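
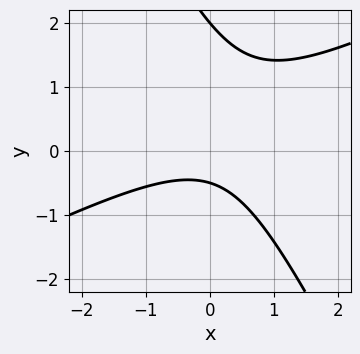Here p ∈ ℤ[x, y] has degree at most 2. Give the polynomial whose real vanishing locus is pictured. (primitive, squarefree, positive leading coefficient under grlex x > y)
2*x^2 - 3*x*y - 2*y^2 + 3*y + 2

(a) deg p = 2.
(b) From the visible intercepts: no x-intercept at any integer in the box; it crosses the y-axis at the gridline y = 2.
(c) These observations pin down the coefficients.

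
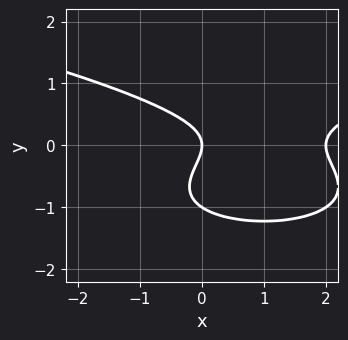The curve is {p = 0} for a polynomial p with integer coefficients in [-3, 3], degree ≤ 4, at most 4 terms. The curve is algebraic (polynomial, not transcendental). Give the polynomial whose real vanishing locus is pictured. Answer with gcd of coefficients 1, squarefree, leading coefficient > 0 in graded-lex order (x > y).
3*y^3 - x^2 + 3*y^2 + 2*x

First, degree: the shape is more complex than any degree-2 curve, so deg p = 3.
Then, checking where it meets the axes: the x-axis gridline crossings are at x ∈ {0, 2}; the y-axis gridline crossings are at y ∈ {-1, 0}.
Finally, together with the visible shape, these determine p as stated.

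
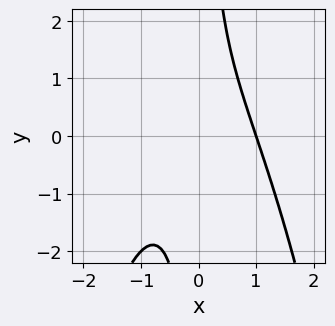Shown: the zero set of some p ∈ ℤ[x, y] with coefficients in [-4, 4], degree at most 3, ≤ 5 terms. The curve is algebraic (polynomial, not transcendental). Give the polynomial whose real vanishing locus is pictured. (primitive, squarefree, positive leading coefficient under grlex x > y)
The degree is 3 — a generic line meets the curve in up to 3 points.
From the visible intercepts: it crosses the x-axis at the gridline x = 1; the curve avoids every integer y-axis point in the box.
These observations pin down the coefficients.

x^3 + x*y - 1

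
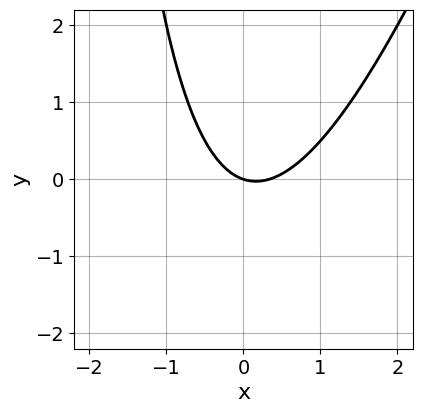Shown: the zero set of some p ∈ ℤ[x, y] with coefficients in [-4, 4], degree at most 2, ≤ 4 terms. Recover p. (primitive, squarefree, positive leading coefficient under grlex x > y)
3*x^2 - x*y - x - 3*y

(a) Degree: no degree-1 curve has this shape, so deg p = 2.
(b) Reading off the gridlines: it crosses the x-axis at the gridline x = 0; one y-axis crossing is at y = 0.
(c) The integer polynomial consistent with all of this is the stated p.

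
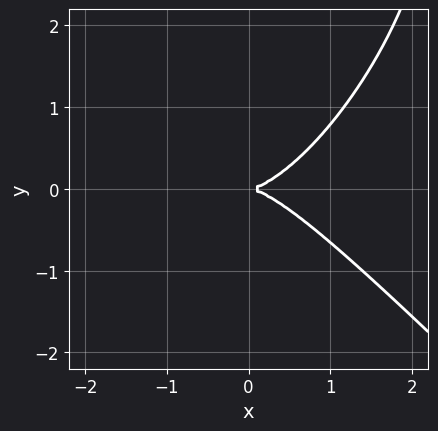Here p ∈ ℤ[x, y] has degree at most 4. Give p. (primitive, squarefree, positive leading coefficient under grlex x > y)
2*x^3 - x*y^2 + y^3 - 3*y^2

(a) Degree: a generic line meets the curve in up to 3 points, so deg p = 3.
(b) Checking where it meets the axes: one x-axis crossing is at x = 0; it meets the y-axis at y = 0 (among the integer gridlines).
(c) Assembling these constraints gives the stated polynomial.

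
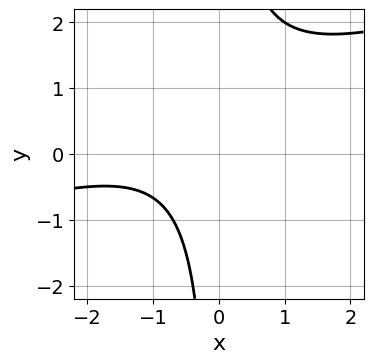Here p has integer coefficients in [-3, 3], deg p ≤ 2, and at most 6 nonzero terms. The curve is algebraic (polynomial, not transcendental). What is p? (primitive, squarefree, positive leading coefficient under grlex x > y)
deg p = 2. A generic line meets the curve in up to 2 points.
Against the integer gridlines: the curve avoids every integer x-axis point in the box; no y-intercept at any integer in the box.
Assembling these constraints gives the stated polynomial.

x^2 - 3*x*y + 2*x + 3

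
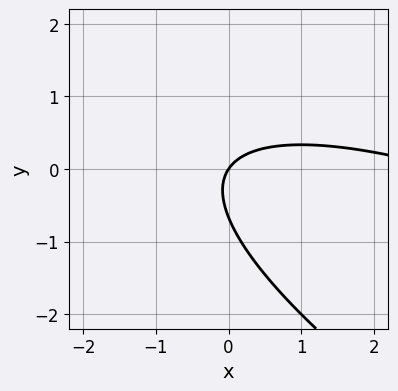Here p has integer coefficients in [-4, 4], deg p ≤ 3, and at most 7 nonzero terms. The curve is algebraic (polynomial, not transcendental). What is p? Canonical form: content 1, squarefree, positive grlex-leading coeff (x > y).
1. The degree is 2 — no degree-1 curve has this shape.
2. Observable constraints: one y-axis crossing is at y = 0; it meets the x-axis at x = 0 (among the integer gridlines).
3. Together with the visible shape, these determine p as stated.

x^2 + 3*x*y + 3*y^2 - 3*x + 2*y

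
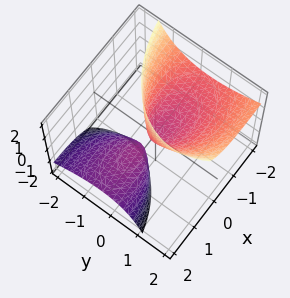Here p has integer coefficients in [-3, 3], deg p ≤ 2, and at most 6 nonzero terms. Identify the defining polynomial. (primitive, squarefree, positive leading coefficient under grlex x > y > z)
I count 2 distinct pieces. Treating them together as one polynomial.
Degree: a generic line meets the surface in up to 2 points, so deg p = 2.
From the axis intercepts and sections: it crosses the z-axis at the gridline z = 0; one y-axis crossing is at y = 0.
The integer polynomial consistent with all of this is the stated p.

x^2 + 3*x*z + 2*y^2 - 2*y*z - z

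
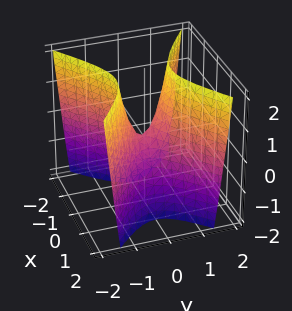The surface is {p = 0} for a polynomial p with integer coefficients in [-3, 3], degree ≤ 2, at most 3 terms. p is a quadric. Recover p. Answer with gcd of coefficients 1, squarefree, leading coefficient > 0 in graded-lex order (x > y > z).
2*x^2 - 3*y^2 + z

Degree: a saddle surface; a quadric, so deg p = 2.
Symmetries: mirror symmetry x ↦ −x ⇒ only even powers of x; mirror symmetry y ↦ −y ⇒ only even powers of y.
Checking where it meets the axes: it crosses the z-axis at the gridline z = 0; it crosses the y-axis at the gridline y = 0.
Assembling these constraints gives the stated polynomial.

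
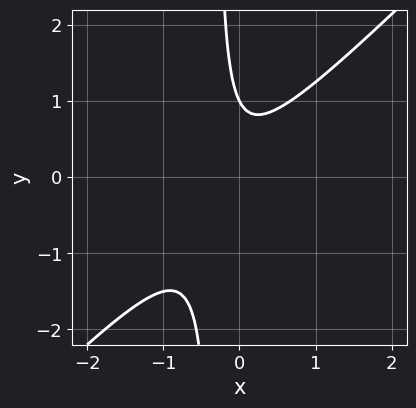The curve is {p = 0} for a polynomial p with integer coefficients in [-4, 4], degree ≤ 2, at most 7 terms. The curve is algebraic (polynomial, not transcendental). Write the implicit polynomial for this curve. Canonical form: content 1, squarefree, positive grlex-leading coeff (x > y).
3*x^2 - 3*x*y + x - y + 1

1. The degree is 2 — a generic line meets the curve in up to 2 points.
2. Observable constraints: no x-intercept at any integer in the box; it crosses the y-axis at the gridline y = 1.
3. Assembling these constraints gives the stated polynomial.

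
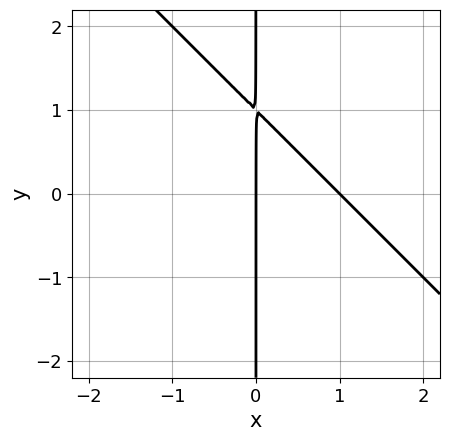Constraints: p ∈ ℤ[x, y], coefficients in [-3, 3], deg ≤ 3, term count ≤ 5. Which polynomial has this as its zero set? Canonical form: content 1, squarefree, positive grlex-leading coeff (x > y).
x^2 + x*y - x

(a) deg p = 2.
(b) From the axis intercepts and sections: among the integer gridlines, it crosses the x-axis at x ∈ {0, 1}; the visible y-axis segment lies entirely on the curve.
(c) The integer polynomial consistent with all of this is the stated p.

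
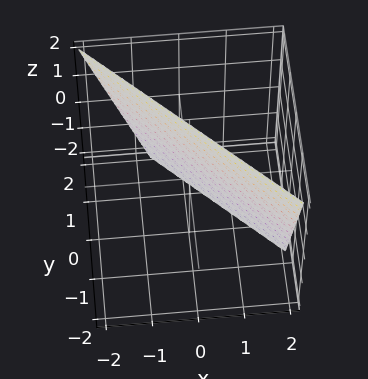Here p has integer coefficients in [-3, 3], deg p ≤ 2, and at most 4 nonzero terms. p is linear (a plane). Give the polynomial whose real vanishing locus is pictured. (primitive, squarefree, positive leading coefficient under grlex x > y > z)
First, deg p = 1. Every cross-section is a straight line — this is a plane.
Then, checking where it meets the axes: it crosses the z-axis at the gridline z = 2.
Finally, together with the visible shape, these determine p as stated.

3*x + 3*y + z - 2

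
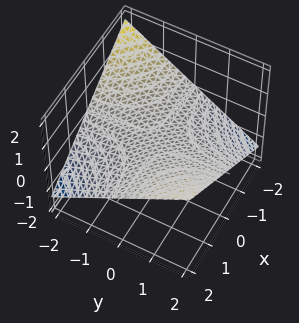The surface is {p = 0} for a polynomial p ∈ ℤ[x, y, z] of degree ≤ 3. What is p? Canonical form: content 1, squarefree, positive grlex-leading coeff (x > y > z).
x*y - 3*z

The degree is 2 — a hyperbolic paraboloid; a quadric.
Observable constraints: it meets the z-axis at z = 0 (among the integer gridlines); every point of the y-axis in the box is on the surface; every point of the x-axis in the box is on the surface.
These observations pin down the coefficients.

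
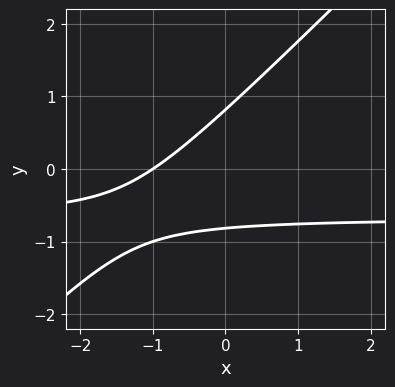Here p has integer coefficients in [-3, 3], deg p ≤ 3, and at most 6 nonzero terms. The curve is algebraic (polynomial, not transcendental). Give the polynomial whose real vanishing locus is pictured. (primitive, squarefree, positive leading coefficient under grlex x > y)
3*x*y - 3*y^2 + 2*x + 2

deg p = 2.
Checking where it meets the axes: it crosses the x-axis at the gridline x = -1.
Matching integer coefficients to the picture gives p.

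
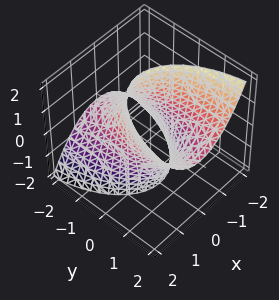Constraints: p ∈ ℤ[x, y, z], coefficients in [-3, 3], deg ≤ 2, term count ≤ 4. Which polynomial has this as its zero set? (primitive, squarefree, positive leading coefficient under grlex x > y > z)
1. The degree is 2 — a generic line meets the surface in up to 2 points.
2. Against the integer gridlines: among the integer gridlines, it crosses the x-axis at x ∈ {-1, 1}; it misses every integer gridline on the z-axis.
3. The integer polynomial consistent with all of this is the stated p.

3*x^2 + y^2 - 3*y*z - 3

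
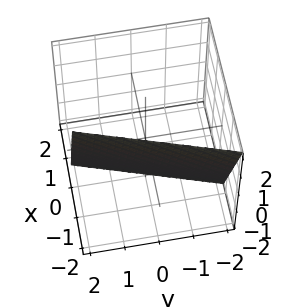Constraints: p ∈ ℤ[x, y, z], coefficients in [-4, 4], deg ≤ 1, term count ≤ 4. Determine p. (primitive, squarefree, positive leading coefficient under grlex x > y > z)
3*x - y + z + 2

(a) The degree is 1 — every cross-section is a straight line — this is a plane.
(b) Observable constraints: one y-axis crossing is at y = 2; it crosses the z-axis at the gridline z = -2.
(c) Putting this together gives p.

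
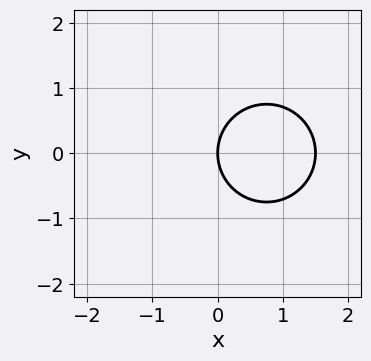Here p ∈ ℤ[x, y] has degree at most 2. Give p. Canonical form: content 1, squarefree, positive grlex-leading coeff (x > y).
First, degree: the shape is more complex than any degree-1 curve, so deg p = 2.
Then, symmetries: it's symmetric under y → −y, forcing even powers of y.
Next, from the visible intercepts: it meets the y-axis at y = 0 (among the integer gridlines); it meets the x-axis at x = 0 (among the integer gridlines).
Finally, together with the visible shape, these determine p as stated.

2*x^2 + 2*y^2 - 3*x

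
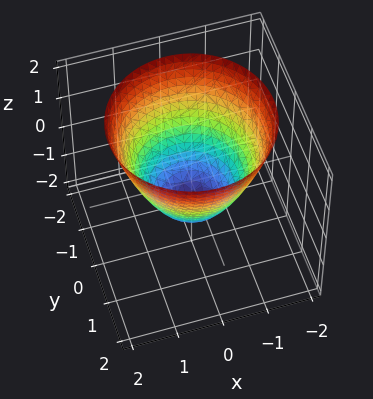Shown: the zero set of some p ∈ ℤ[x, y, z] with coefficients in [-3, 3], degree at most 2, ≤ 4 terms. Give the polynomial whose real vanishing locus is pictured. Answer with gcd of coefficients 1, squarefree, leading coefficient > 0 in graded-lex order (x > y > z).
x^2 + y^2 - z - 1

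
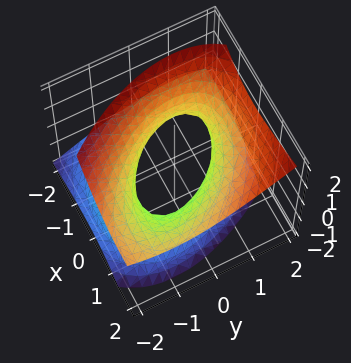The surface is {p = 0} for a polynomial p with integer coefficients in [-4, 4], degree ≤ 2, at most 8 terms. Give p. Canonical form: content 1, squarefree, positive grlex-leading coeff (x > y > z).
First, deg p = 2. The shape is more complex than any degree-1 surface.
Next, from the visible intercepts: among the integer gridlines, it crosses the y-axis at y ∈ {-1, 1}; the surface avoids every integer z-axis point in the box; the x-axis gridline crossings are at x ∈ {-1, 1}.
Finally, together with the visible shape, these determine p as stated.

2*x^2 + 2*x*y - 3*x*z + 2*y^2 - 3*z^2 - 2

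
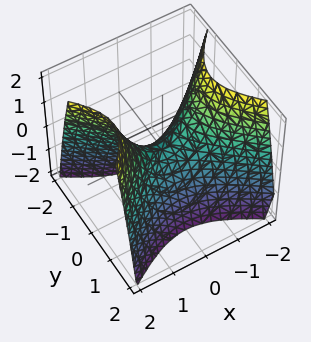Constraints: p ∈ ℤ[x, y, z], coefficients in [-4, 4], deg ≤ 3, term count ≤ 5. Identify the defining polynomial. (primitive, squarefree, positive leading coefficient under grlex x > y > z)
2*x^2 - 3*y^2 - 2*z

First, deg p = 2. A saddle surface; a quadric.
Next, symmetries: it's symmetric under x → −x, forcing even powers of x; mirror symmetry y ↦ −y ⇒ only even powers of y.
Then, from the visible intercepts: it meets the y-axis at y = 0 (among the integer gridlines); it meets the x-axis at x = 0 (among the integer gridlines); one z-axis crossing is at z = 0.
Finally, assembling these constraints gives the stated polynomial.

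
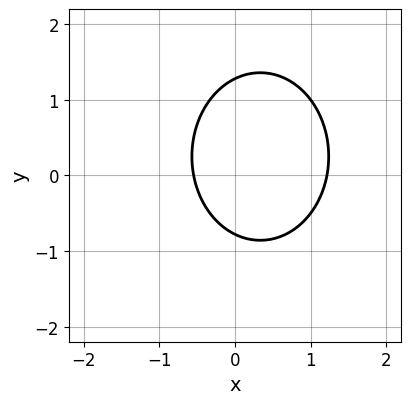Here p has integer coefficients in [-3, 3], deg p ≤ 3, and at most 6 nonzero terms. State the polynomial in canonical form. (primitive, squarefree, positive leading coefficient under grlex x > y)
3*x^2 + 2*y^2 - 2*x - y - 2

1. deg p = 2.
2. Matching integer coefficients to the picture gives p.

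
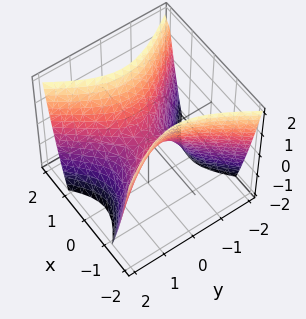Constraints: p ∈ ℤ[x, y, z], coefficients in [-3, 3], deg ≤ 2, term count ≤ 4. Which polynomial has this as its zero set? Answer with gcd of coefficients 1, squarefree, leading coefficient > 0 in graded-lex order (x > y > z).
The degree is 2 — a saddle surface; a quadric.
Symmetries: mirror symmetry x ↦ −x ⇒ only even powers of x; it's symmetric under y → −y, forcing even powers of y.
From the visible intercepts: one x-axis crossing is at x = 0; it meets the y-axis at y = 0 (among the integer gridlines); it crosses the z-axis at the gridline z = 0.
Matching integer coefficients to the picture gives p.

3*x^2 - 2*y^2 - 2*z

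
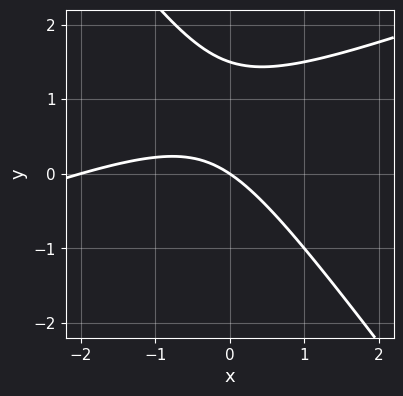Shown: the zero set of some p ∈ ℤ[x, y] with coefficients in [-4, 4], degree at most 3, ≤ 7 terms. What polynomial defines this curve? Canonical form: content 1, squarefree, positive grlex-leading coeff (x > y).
First, the degree is 2 — the shape is more complex than any degree-1 curve.
Next, checking where it meets the axes: one y-axis crossing is at y = 0; the x-axis gridline crossings are at x ∈ {-2, 0}.
Finally, solving for integer coefficients yields p as stated.

x^2 - 2*x*y - 2*y^2 + 2*x + 3*y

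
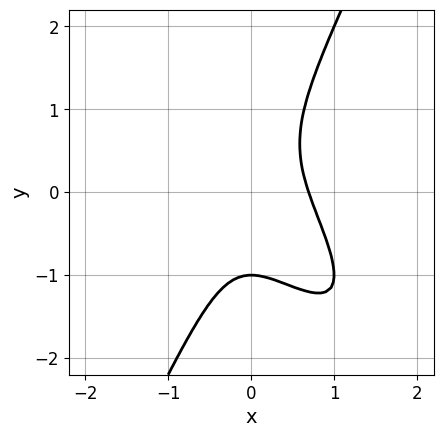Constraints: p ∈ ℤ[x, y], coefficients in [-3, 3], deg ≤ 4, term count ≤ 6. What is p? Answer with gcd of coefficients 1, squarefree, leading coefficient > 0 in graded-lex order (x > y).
3*x^3 + 3*x^2*y - y^3 - 1

(a) deg p = 3. The shape is more complex than any degree-2 curve.
(b) Observable constraints: one y-axis crossing is at y = -1.
(c) These observations pin down the coefficients.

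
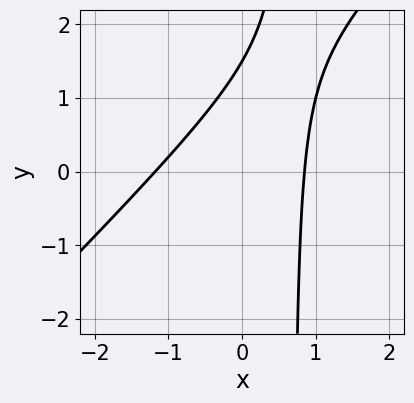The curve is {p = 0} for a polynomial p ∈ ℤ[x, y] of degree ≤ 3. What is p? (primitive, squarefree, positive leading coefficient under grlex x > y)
3*x^2 - 3*x*y + x + 2*y - 3

(a) Degree: a generic line meets the curve in up to 2 points, so deg p = 2.
(b) Solving for integer coefficients yields p as stated.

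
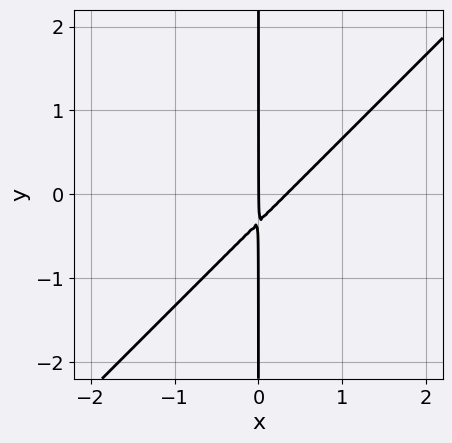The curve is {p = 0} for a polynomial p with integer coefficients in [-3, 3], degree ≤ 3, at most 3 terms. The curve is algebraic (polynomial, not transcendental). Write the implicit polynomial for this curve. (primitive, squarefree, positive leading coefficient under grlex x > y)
3*x^2 - 3*x*y - x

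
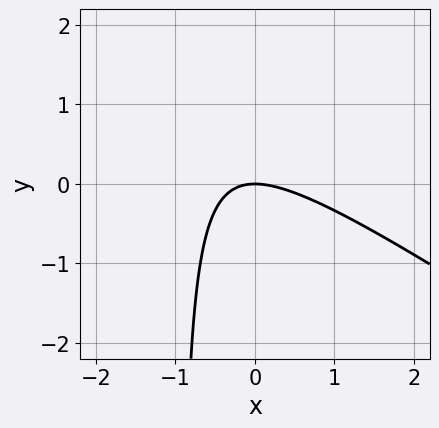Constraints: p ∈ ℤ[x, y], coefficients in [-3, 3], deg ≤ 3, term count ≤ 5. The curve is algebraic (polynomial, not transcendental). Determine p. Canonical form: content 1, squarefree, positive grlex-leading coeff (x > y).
1. The degree is 2 — the shape is more complex than any degree-1 curve.
2. From the visible intercepts: it crosses the y-axis at the gridline y = 0; one x-axis crossing is at x = 0.
3. Solving for integer coefficients yields p as stated.

2*x^2 + 3*x*y + 3*y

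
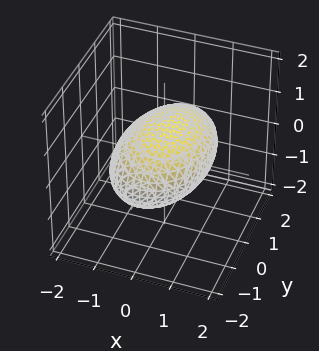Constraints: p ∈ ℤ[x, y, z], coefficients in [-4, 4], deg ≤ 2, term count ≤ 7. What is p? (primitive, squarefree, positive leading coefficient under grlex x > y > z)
deg p = 2. No degree-1 surface has this shape.
From the axis intercepts and sections: among the integer gridlines, it crosses the z-axis at z ∈ {-1, 1}.
Matching integer coefficients to the picture gives p.

2*x^2 - x*z + y^2 + 3*z^2 - 3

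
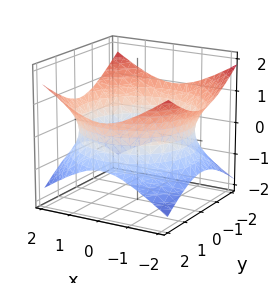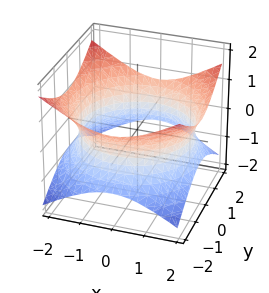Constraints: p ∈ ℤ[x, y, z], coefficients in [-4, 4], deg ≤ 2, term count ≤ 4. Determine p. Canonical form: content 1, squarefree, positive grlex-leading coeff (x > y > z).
x^2 + y^2 - 2*z^2 - 3

The degree is 2 — an hourglass — one-sheet hyperboloid; a quadric.
By symmetry, the z-axis is an axis of rotation, so x and y enter only as x² + y²; the z ↦ −z reflection is a symmetry, so z appears only in even powers.
Observable constraints: a circular section at z = 0 has radius between 1 and 2; the surface avoids every integer z-axis point in the box.
These observations pin down the coefficients.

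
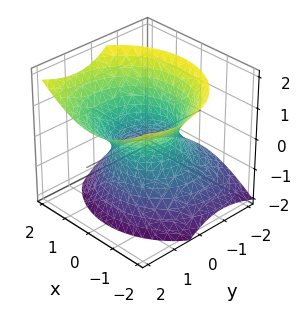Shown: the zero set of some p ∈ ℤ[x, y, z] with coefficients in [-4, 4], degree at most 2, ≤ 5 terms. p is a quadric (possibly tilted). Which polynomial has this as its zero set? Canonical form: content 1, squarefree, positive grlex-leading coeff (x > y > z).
1. Degree: a generic line meets the surface in up to 2 points, so deg p = 2.
2. Observable constraints: among the integer gridlines, it crosses the x-axis at x ∈ {-1, 1}; no z-intercept at any integer in the box; the y-axis gridline crossings are at y ∈ {-1, 1}.
3. Assembling these constraints gives the stated polynomial.

x^2 + y^2 - y*z - z^2 - 1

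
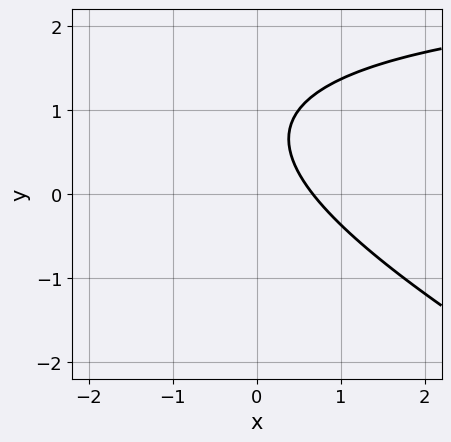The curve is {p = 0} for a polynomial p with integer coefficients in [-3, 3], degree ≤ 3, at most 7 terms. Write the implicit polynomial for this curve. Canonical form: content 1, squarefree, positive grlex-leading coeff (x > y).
x*y + 2*y^2 - 3*x - 3*y + 2

First, deg p = 2. No degree-1 curve has this shape.
Then, against the integer gridlines: no y-intercept at any integer in the box.
Finally, assembling these constraints gives the stated polynomial.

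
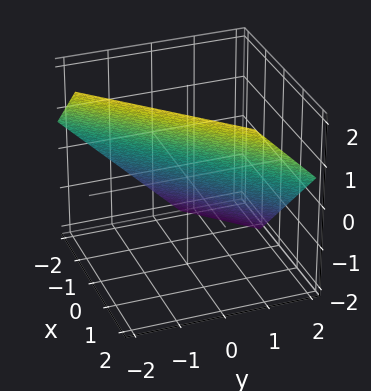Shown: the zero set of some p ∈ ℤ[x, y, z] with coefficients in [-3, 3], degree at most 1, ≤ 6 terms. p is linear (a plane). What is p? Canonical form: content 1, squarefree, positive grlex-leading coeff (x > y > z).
3*x - 3*y - 3*z + 2

1. Degree: every cross-section is a straight line — this is a plane, so deg p = 1.
2. Matching integer coefficients to the picture gives p.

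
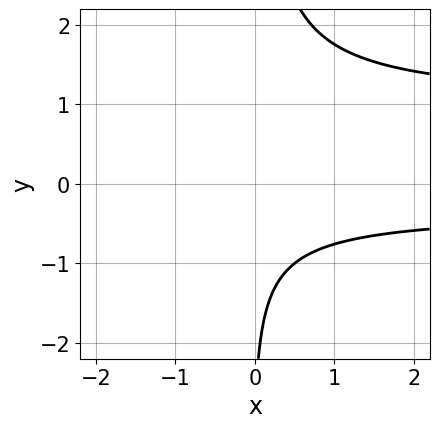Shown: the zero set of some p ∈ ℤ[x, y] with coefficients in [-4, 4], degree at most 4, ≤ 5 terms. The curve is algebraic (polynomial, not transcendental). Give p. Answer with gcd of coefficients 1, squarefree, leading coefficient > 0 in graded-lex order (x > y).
3*x*y^2 - 2*x*y - x - y - 3

(a) The degree is 3 — a generic line meets the curve in up to 3 points.
(b) From the visible intercepts: it misses every integer gridline on the y-axis; it misses every integer gridline on the x-axis.
(c) These observations pin down the coefficients.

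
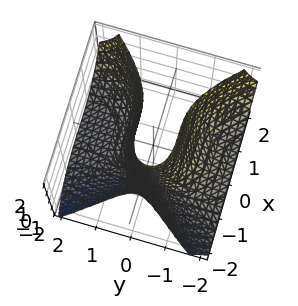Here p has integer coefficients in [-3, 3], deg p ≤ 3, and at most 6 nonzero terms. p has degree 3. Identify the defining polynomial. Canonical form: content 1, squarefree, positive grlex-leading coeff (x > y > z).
2*x^3 - 3*y^2*z - y^2 - 2*y + 2

First, deg p = 3.
Next, from the axis intercepts and sections: it misses every integer gridline on the z-axis; it meets the x-axis at x = -1 (among the integer gridlines).
Finally, these observations pin down the coefficients.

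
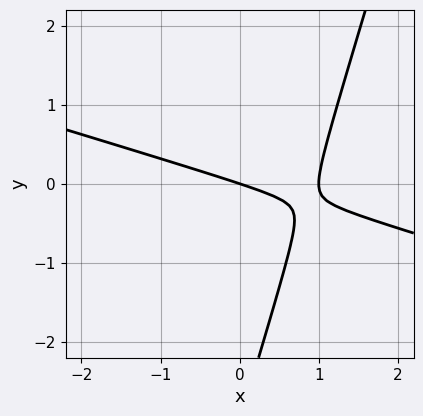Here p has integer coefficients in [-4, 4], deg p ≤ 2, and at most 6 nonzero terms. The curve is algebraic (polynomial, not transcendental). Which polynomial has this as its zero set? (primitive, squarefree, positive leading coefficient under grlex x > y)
x^2 + 3*x*y - y^2 - x - 3*y

First, the degree is 2 — a generic line meets the curve in up to 2 points.
Next, from the axis intercepts and sections: it meets the y-axis at y = 0 (among the integer gridlines); the x-axis gridline crossings are at x ∈ {0, 1}.
Finally, solving for integer coefficients yields p as stated.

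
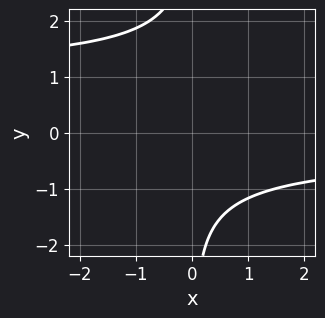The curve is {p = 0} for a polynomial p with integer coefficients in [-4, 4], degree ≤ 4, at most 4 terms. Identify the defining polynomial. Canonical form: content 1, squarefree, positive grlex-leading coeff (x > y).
x*y^3 - x*y^2 + 3

First, degree: a generic line meets the curve in up to 4 points, so deg p = 4.
Then, from the visible intercepts: it misses every integer gridline on the x-axis; no y-intercept at any integer in the box.
Finally, the integer polynomial consistent with all of this is the stated p.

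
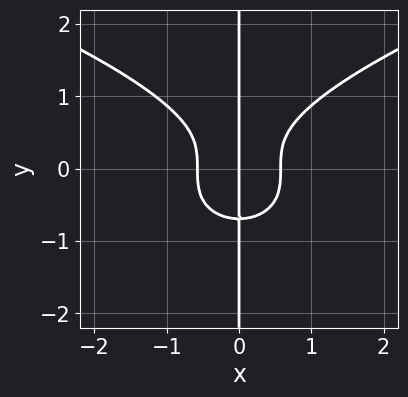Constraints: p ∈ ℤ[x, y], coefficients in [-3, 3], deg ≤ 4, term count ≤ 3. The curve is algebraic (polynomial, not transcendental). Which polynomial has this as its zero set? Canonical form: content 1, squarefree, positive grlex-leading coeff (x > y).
(a) deg p = 4. A generic line meets the curve in up to 4 points.
(b) Observable constraints: it crosses the x-axis at the gridline x = 0; every point of the y-axis in the box is on the curve.
(c) Together with the visible shape, these determine p as stated.

3*x*y^3 - 3*x^3 + x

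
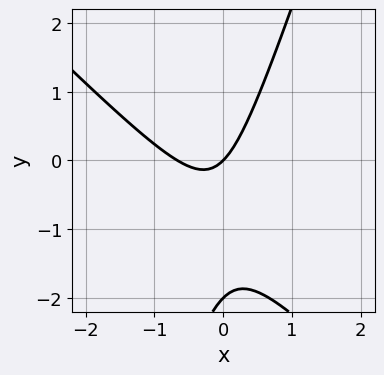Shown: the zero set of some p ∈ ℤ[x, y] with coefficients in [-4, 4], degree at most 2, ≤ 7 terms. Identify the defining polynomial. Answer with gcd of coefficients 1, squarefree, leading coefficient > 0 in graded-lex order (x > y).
First, degree: the shape is more complex than any degree-1 curve, so deg p = 2.
Then, from the axis intercepts and sections: the y-axis gridline crossings are at y ∈ {-2, 0}; it meets the x-axis at x = 0 (among the integer gridlines).
Finally, these observations pin down the coefficients.

3*x^2 + 2*x*y - y^2 + 2*x - 2*y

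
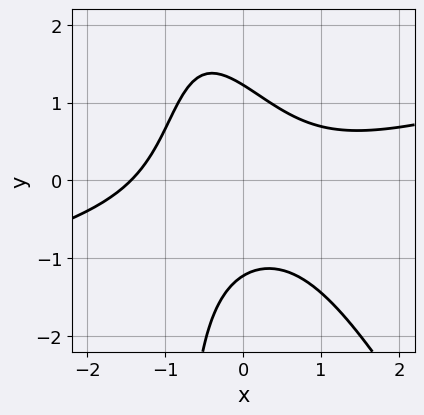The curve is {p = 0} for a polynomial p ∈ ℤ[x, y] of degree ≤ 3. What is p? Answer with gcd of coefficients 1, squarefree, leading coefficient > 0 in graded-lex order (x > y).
x^3 - 3*x^2*y - 2*x*y^2 - 2*y^2 + 3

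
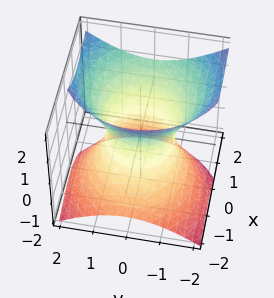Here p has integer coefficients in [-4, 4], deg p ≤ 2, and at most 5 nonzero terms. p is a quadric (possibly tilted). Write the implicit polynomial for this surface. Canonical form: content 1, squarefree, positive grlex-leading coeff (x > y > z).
x^2 - x*z + y^2 - z^2 - 1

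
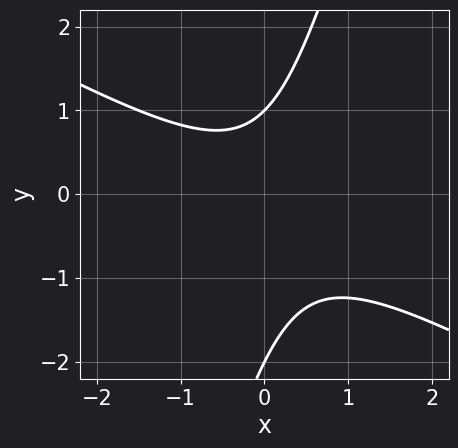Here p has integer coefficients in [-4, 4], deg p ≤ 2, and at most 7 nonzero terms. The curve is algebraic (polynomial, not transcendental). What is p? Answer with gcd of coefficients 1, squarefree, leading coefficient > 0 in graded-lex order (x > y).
2*x^2 + 3*x*y - y^2 - y + 2

1. Degree: no degree-1 curve has this shape, so deg p = 2.
2. From the visible intercepts: the y-axis gridline crossings are at y ∈ {-2, 1}; no x-intercept at any integer in the box.
3. Putting this together gives p.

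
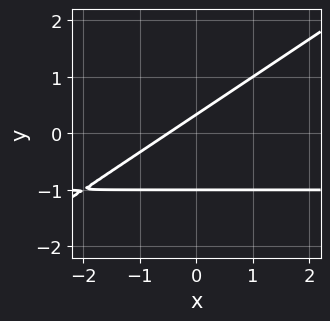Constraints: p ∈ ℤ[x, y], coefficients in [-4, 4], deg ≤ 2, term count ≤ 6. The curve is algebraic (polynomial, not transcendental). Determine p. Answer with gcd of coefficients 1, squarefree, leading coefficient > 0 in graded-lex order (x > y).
(a) The degree is 2 — a generic line meets the curve in up to 2 points.
(b) From the visible intercepts: it crosses the y-axis at the gridline y = -1.
(c) The integer polynomial consistent with all of this is the stated p.

2*x*y - 3*y^2 + 2*x - 2*y + 1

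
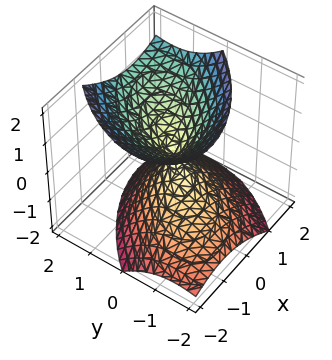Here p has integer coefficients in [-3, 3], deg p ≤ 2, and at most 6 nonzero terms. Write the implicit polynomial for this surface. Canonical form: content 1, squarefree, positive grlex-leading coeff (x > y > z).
First, deg p = 2. No degree-1 surface has this shape.
Next, from the axis intercepts and sections: it crosses the z-axis at the gridline z = 0; one y-axis crossing is at y = 0; it crosses the x-axis at the gridline x = 0.
Finally, putting this together gives p.

3*x^2 - 3*x*y + 3*y^2 - 2*y*z - 3*z^2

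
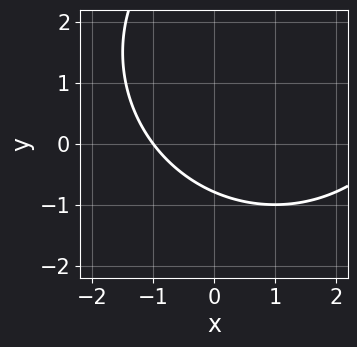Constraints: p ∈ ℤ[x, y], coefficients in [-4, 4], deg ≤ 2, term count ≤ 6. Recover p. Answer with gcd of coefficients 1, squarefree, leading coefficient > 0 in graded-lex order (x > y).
First, degree: no degree-1 curve has this shape, so deg p = 2.
Then, from the axis intercepts and sections: it crosses the x-axis at the gridline x = -1.
Finally, assembling these constraints gives the stated polynomial.

x^2 + y^2 - 2*x - 3*y - 3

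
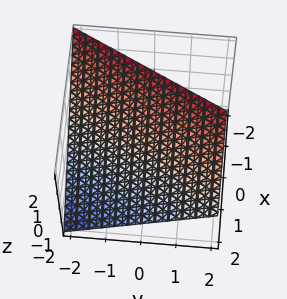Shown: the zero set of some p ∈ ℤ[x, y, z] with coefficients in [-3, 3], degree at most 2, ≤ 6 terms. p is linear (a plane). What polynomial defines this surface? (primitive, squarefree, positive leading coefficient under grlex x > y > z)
The degree is 1 — the surface is flat (a plane).
From the visible intercepts: it meets the y-axis at y = -2 (among the integer gridlines); it crosses the x-axis at the gridline x = 1; it crosses the z-axis at the gridline z = 1.
Putting this together gives p.

2*x - y + 2*z - 2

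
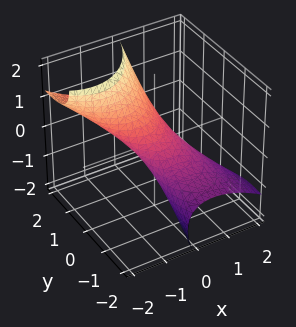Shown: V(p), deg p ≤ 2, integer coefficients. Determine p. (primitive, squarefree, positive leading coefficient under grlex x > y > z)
2*x^2 + 3*x*z + y^2 - 3*y*z + 2*z^2 - 1

First, deg p = 2. The shape is more complex than any degree-1 surface.
Then, against the integer gridlines: the y-axis gridline crossings are at y ∈ {-1, 1}.
Finally, these observations pin down the coefficients.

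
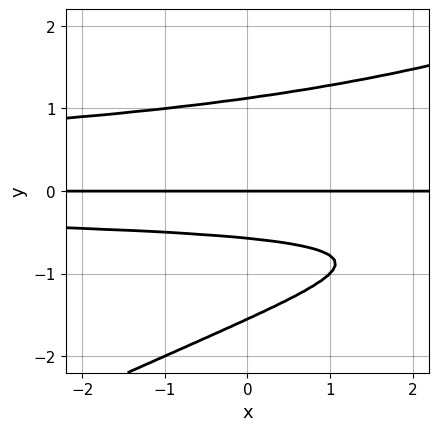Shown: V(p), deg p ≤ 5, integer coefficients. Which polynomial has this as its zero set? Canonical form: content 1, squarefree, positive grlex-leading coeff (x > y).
First, the degree is 4 — no degree-3 curve has this shape.
Then, from the visible intercepts: the visible x-axis segment lies entirely on the curve; it crosses the y-axis at the gridline y = 0.
Finally, fitting integer coefficients to these (and the overall shape) gives p.

x*y^3 - 2*y^4 - 2*y^3 + 3*y^2 + 2*y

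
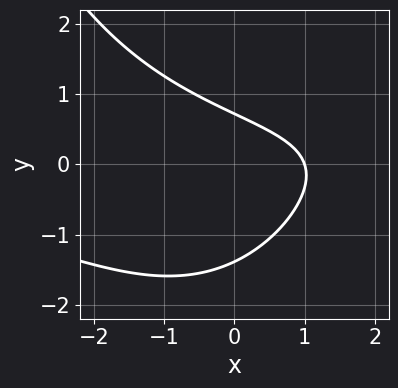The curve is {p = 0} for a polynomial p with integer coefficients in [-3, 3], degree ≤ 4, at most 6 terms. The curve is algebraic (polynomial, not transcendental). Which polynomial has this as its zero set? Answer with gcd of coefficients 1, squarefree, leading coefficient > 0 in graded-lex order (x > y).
x^2*y - 3*y^2 - 3*x - 2*y + 3

deg p = 3.
Observable constraints: it crosses the x-axis at the gridline x = 1.
Fitting integer coefficients to these (and the overall shape) gives p.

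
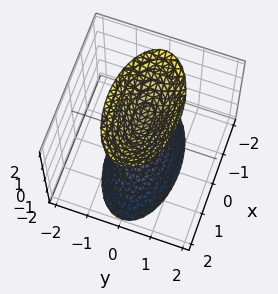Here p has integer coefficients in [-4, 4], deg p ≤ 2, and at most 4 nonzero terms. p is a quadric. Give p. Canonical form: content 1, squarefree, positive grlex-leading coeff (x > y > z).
1. I count 2 distinct pieces.
2. The degree is 2 — two sheets facing apart; a quadric.
3. Symmetries: the y ↦ −y reflection is a symmetry, so y appears only in even powers; it's symmetric under x → −x, forcing even powers of x; the z ↦ −z reflection is a symmetry, so z appears only in even powers.
4. From the visible intercepts: the z-axis gridline crossings are at z ∈ {-1, 1}; it misses every integer gridline on the y-axis; it misses every integer gridline on the x-axis.
5. Assembling these constraints gives the stated polynomial.

x^2 + 3*y^2 - z^2 + 1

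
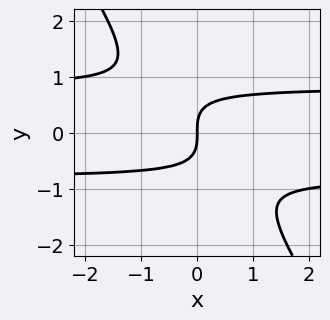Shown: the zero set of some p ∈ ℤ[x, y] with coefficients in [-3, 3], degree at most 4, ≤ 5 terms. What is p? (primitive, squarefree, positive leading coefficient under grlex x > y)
3*x*y^2 + 2*y^3 - 2*x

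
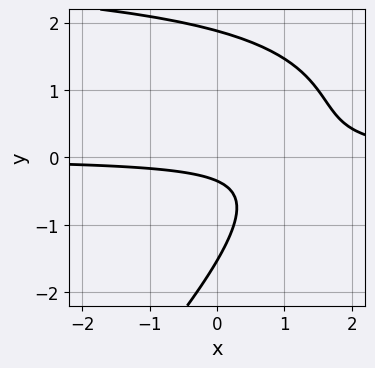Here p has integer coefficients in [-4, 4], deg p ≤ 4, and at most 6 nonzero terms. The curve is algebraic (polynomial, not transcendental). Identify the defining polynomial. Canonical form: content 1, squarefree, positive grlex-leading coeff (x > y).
The degree is 3 — a generic line meets the curve in up to 3 points.
Reading off the gridlines: no x-intercept at any integer in the box.
Fitting integer coefficients to these (and the overall shape) gives p.

x*y^2 - y^3 - 3*x*y + 3*y + 1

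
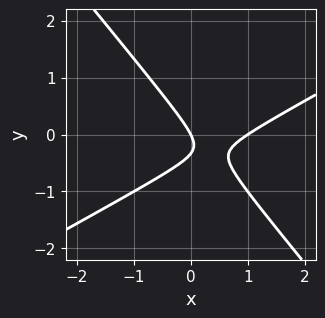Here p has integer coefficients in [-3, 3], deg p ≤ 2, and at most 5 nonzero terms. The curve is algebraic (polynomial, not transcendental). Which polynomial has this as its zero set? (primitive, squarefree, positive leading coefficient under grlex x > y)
deg p = 2. A generic line meets the curve in up to 2 points.
Checking where it meets the axes: among the integer gridlines, it crosses the x-axis at x ∈ {0, 1}; it meets the y-axis at y = 0 (among the integer gridlines).
Matching integer coefficients to the picture gives p.

2*x^2 - 2*x*y - 3*y^2 - 2*x - y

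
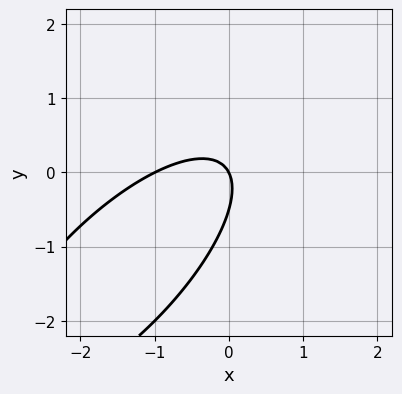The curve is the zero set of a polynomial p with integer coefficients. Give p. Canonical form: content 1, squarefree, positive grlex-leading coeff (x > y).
(a) The degree is 2 — a generic line meets the curve in up to 2 points.
(b) Reading off the gridlines: one y-axis crossing is at y = 0; the x-axis gridline crossings are at x ∈ {-1, 0}.
(c) Solving for integer coefficients yields p as stated.

2*x^2 - 3*x*y + 2*y^2 + 2*x + y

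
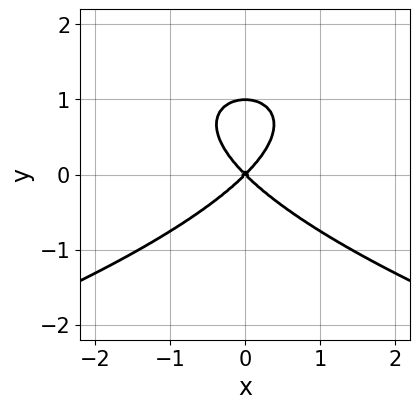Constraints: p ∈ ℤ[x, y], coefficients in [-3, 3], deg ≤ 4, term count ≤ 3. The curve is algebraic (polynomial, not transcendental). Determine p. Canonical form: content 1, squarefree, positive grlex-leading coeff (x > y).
(a) Degree: no degree-2 curve has this shape, so deg p = 3.
(b) Symmetries: mirror symmetry x ↦ −x ⇒ only even powers of x.
(c) From the axis intercepts and sections: it crosses the x-axis at the gridline x = 0; among the integer gridlines, it crosses the y-axis at y ∈ {0, 1}.
(d) Assembling these constraints gives the stated polynomial.

y^3 + x^2 - y^2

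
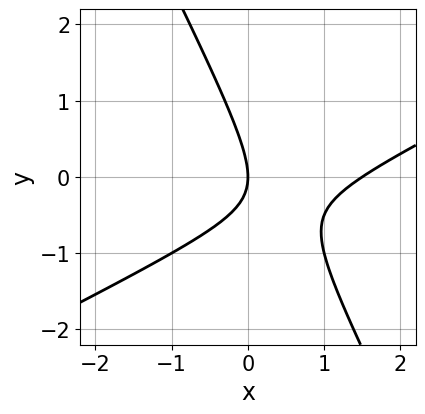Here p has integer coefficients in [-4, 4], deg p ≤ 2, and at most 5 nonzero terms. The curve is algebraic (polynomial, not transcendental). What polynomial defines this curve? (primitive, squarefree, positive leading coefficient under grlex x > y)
2*x^2 - 3*x*y - 2*y^2 - 3*x

1. The degree is 2 — no degree-1 curve has this shape.
2. From the visible intercepts: it crosses the y-axis at the gridline y = 0; it meets the x-axis at x = 0 (among the integer gridlines).
3. Matching integer coefficients to the picture gives p.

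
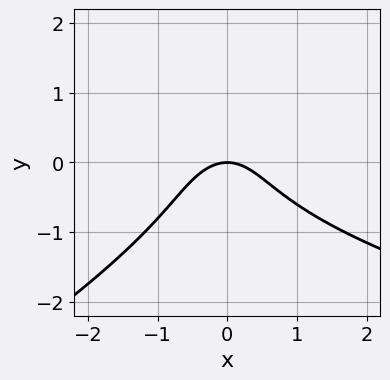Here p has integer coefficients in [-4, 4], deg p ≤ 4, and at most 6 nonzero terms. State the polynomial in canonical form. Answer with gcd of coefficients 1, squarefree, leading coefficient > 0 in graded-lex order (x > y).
x*y^2 - 2*y^3 - 2*x^2 - 2*y

(a) The degree is 3 — a generic line meets the curve in up to 3 points.
(b) Reading off the gridlines: it meets the x-axis at x = 0 (among the integer gridlines); it crosses the y-axis at the gridline y = 0.
(c) Putting this together gives p.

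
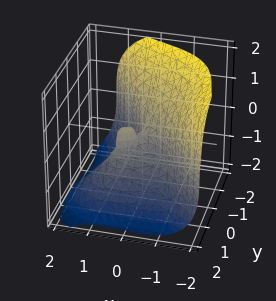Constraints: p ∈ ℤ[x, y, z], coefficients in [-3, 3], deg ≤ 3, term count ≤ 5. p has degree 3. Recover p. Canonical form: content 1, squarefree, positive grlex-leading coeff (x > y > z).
2*x^3 + x*y^2 + 2*y^3 + 2*z^3 - 3*x*y

1. Degree: no degree-2 surface has this shape, so deg p = 3.
2. Against the integer gridlines: one z-axis crossing is at z = 0; it crosses the x-axis at the gridline x = 0.
3. Assembling these constraints gives the stated polynomial.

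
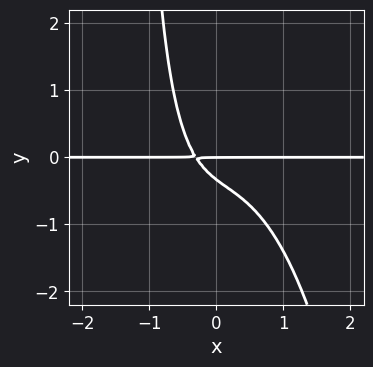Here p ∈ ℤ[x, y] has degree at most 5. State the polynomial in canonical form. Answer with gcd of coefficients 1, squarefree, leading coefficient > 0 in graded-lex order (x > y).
deg p = 4.
From the axis intercepts and sections: every point of the x-axis in the box is on the curve; it crosses the y-axis at the gridline y = 0.
Putting this together gives p.

3*x^3*y + 2*x*y^2 + 3*x*y + 3*y^2 + y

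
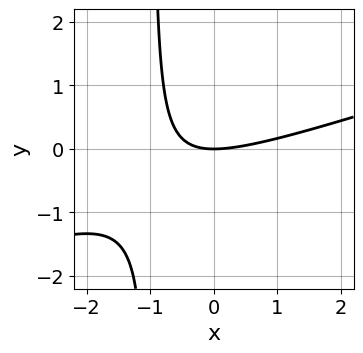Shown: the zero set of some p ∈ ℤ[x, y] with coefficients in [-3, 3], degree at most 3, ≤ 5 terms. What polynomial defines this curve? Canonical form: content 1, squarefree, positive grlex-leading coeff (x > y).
First, the degree is 2 — the shape is more complex than any degree-1 curve.
Then, reading off the gridlines: it meets the x-axis at x = 0 (among the integer gridlines); one y-axis crossing is at y = 0.
Finally, the integer polynomial consistent with all of this is the stated p.

x^2 - 3*x*y - 3*y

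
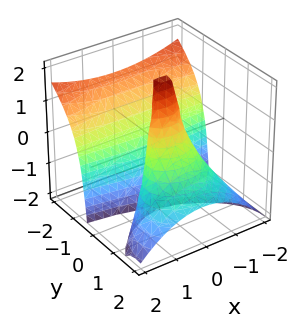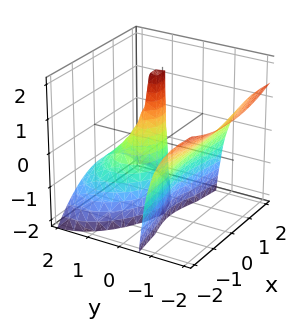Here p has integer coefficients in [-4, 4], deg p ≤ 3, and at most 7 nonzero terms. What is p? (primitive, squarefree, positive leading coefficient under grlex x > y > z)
x^2*y + 2*y^3 + 3*y^2*z + x^2 - 2*y

There are 2 components. Treating them together as one polynomial.
Degree: a generic line meets the surface in up to 3 points, so deg p = 3.
From the axis intercepts and sections: among the integer gridlines, it crosses the y-axis at y ∈ {-1, 0, 1}; every point of the z-axis in the box is on the surface; it crosses the x-axis at the gridline x = 0.
Matching integer coefficients to the picture gives p.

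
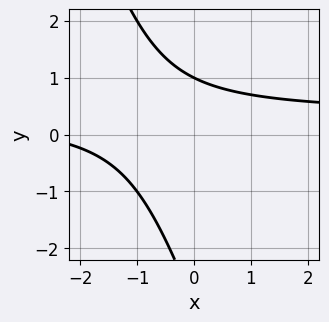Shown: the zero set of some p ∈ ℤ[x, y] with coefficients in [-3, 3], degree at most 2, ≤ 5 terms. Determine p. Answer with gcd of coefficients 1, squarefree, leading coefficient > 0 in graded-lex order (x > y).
3*x*y + y^2 - x + 2*y - 3

First, degree: the shape is more complex than any degree-1 curve, so deg p = 2.
Then, from the axis intercepts and sections: one y-axis crossing is at y = 1; it misses every integer gridline on the x-axis.
Finally, putting this together gives p.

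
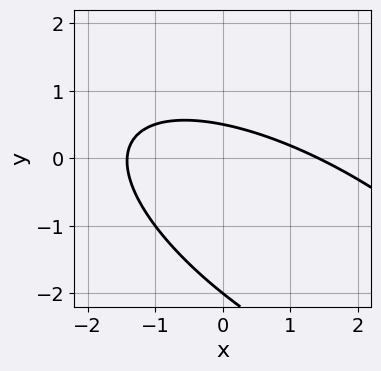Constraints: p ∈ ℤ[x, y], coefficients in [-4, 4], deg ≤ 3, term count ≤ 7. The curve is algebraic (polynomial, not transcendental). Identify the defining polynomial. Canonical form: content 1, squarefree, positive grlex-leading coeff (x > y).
(a) deg p = 2.
(b) Reading off the gridlines: one y-axis crossing is at y = -2.
(c) Fitting integer coefficients to these (and the overall shape) gives p.

x^2 + 2*x*y + 2*y^2 + 3*y - 2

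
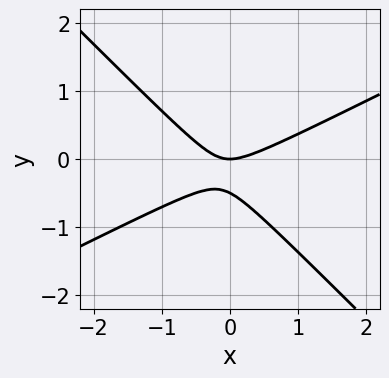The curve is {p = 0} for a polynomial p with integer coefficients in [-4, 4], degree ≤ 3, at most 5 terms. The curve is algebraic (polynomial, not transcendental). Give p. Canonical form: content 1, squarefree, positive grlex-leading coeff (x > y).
x^2 - x*y - 2*y^2 - y

1. Degree: the shape is more complex than any degree-1 curve, so deg p = 2.
2. Checking where it meets the axes: one x-axis crossing is at x = 0; it meets the y-axis at y = 0 (among the integer gridlines).
3. Together with the visible shape, these determine p as stated.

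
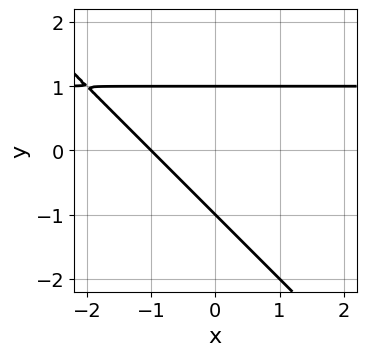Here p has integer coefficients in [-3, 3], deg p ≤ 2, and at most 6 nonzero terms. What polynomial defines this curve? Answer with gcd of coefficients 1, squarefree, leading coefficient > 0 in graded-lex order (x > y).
x*y + y^2 - x - 1

1. deg p = 2. The shape is more complex than any degree-1 curve.
2. Reading off the gridlines: the y-axis gridline crossings are at y ∈ {-1, 1}; it meets the x-axis at x = -1 (among the integer gridlines).
3. Matching integer coefficients to the picture gives p.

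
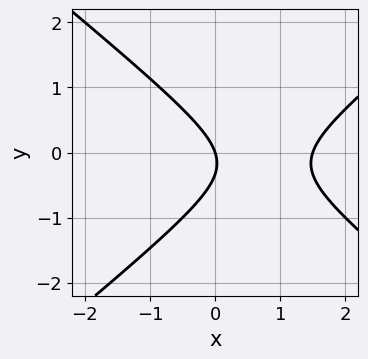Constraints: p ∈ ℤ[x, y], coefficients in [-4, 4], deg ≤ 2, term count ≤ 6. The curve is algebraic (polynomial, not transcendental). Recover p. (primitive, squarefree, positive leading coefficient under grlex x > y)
2*x^2 - 3*y^2 - 3*x - y

1. deg p = 2. No degree-1 curve has this shape.
2. Checking where it meets the axes: it crosses the x-axis at the gridline x = 0; it meets the y-axis at y = 0 (among the integer gridlines).
3. Assembling these constraints gives the stated polynomial.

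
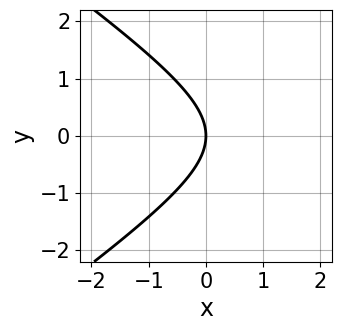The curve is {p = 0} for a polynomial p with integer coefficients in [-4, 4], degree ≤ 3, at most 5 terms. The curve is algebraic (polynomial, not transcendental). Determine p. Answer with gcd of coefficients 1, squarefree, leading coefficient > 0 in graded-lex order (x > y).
First, the degree is 2 — a generic line meets the curve in up to 2 points.
Next, symmetries: it's symmetric under y → −y, forcing even powers of y.
Next, from the visible intercepts: one y-axis crossing is at y = 0; one x-axis crossing is at x = 0.
Finally, fitting integer coefficients to these (and the overall shape) gives p.

x^2 - 2*y^2 - 3*x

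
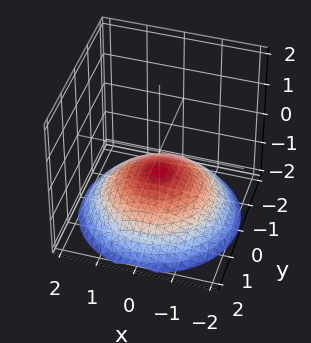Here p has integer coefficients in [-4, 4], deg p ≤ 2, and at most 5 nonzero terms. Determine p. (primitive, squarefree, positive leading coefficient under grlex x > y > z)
(a) Degree: the shape is more complex than any degree-1 surface, so deg p = 2.
(b) Symmetries: rotational symmetry about the z-axis ⇒ p depends on x, y only through x² + y².
(c) From the visible intercepts: the surface avoids every integer y-axis point in the box; it misses every integer gridline on the x-axis; a circular section at z = -1 has radius exactly 1.
(d) Together with the visible shape, these determine p as stated.

x^2 + y^2 + 3*z + 2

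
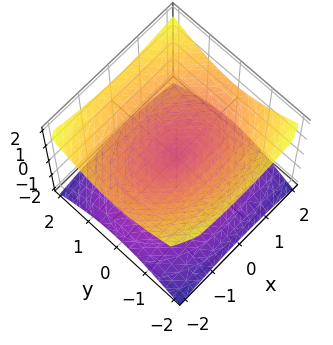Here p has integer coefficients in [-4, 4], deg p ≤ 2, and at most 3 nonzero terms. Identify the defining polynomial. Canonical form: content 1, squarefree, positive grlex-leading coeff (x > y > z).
x^2 + 2*y^2 - 3*z^2

First, the degree is 2 — two nappes meeting at a single point; a quadric.
Then, symmetries: it's symmetric under x → −x, forcing even powers of x; it's symmetric under y → −y, forcing even powers of y; it's symmetric under z → −z, forcing even powers of z.
Then, against the integer gridlines: it meets the x-axis at x = 0 (among the integer gridlines); one y-axis crossing is at y = 0; it crosses the z-axis at the gridline z = 0.
Finally, the integer polynomial consistent with all of this is the stated p.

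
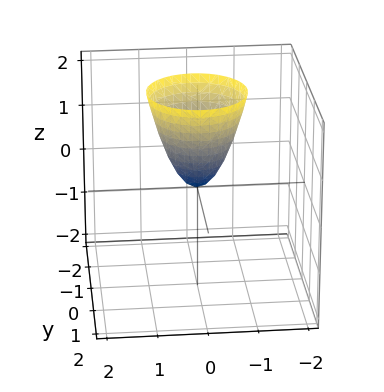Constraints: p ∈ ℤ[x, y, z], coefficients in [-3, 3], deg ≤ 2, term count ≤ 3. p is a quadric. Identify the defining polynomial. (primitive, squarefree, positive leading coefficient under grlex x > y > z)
1. Degree: a single bowl opening along one axis; a quadric, so deg p = 2.
2. By symmetry, every cross-section ⟂ z is a circle, so x, y appear only via x² + y².
3. From the axis intercepts and sections: a circular section at z = 1 has radius between 0 and 1; one z-axis crossing is at z = 0.
4. The integer polynomial consistent with all of this is the stated p.

2*x^2 + 2*y^2 - z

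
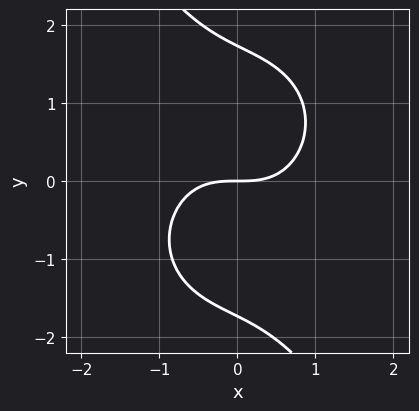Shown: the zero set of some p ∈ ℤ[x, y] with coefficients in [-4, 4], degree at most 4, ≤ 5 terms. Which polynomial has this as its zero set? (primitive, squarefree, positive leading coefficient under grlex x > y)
2*x^3 + x*y^2 + y^3 - 3*y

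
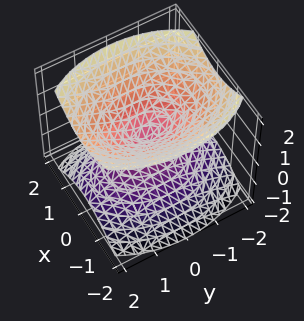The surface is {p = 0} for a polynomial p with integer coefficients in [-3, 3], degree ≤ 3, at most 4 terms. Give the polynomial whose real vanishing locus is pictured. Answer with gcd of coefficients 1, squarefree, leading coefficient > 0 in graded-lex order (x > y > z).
2*x^2 + y^2 - 2*z^2

The picture has 2 separate pieces.
deg p = 2.
Symmetries: mirror symmetry y ↦ −y ⇒ only even powers of y; mirror symmetry x ↦ −x ⇒ only even powers of x; mirror symmetry z ↦ −z ⇒ only even powers of z.
Checking where it meets the axes: it meets the z-axis at z = 0 (among the integer gridlines); it meets the x-axis at x = 0 (among the integer gridlines).
Assembling these constraints gives the stated polynomial.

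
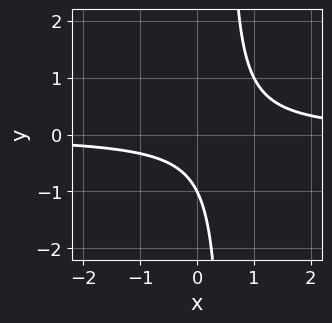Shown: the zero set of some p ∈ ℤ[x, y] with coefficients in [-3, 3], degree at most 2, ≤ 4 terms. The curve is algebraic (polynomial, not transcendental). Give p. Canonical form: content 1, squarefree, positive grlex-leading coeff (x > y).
First, the degree is 2 — a generic line meets the curve in up to 2 points.
Then, against the integer gridlines: it crosses the y-axis at the gridline y = -1; no x-intercept at any integer in the box.
Finally, together with the visible shape, these determine p as stated.

2*x*y - y - 1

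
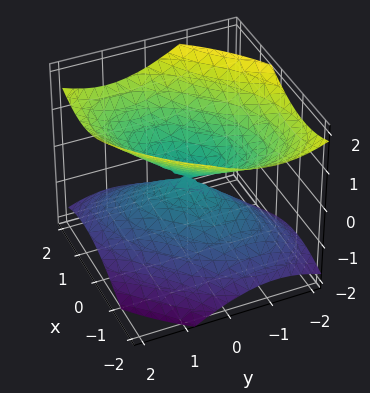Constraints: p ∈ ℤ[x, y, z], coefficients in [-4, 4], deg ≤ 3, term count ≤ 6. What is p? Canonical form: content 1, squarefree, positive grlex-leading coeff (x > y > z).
2*x^2 - 2*x*y + 2*y^2 - 3*z^2

(a) deg p = 2.
(b) Observable constraints: it crosses the x-axis at the gridline x = 0; it meets the z-axis at z = 0 (among the integer gridlines).
(c) These observations pin down the coefficients.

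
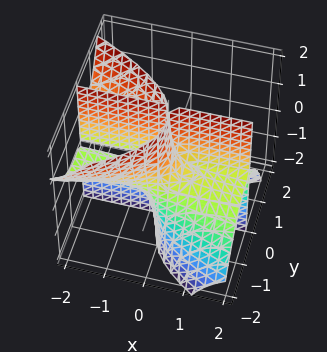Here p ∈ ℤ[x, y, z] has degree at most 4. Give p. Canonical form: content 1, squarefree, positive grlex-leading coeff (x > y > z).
1. The picture has 3 separate pieces.
2. deg p = 3.
3. Observable constraints: the visible z-axis segment lies entirely on the surface; one y-axis crossing is at y = -1; the visible x-axis segment lies entirely on the surface.
4. Solving for integer coefficients yields p as stated.

x*y*z + y^3 + y^2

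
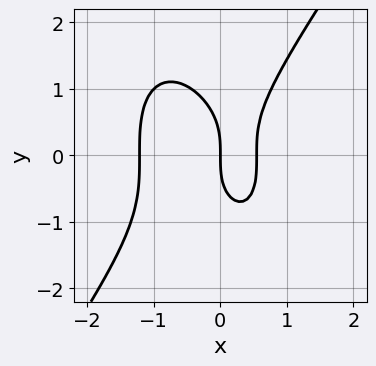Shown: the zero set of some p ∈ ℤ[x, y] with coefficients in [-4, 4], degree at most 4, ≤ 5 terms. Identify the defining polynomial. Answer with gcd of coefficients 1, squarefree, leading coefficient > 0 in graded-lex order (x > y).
1. deg p = 3.
2. Observable constraints: it meets the x-axis at x = 0 (among the integer gridlines); it meets the y-axis at y = 0 (among the integer gridlines).
3. The integer polynomial consistent with all of this is the stated p.

3*x^3 - y^3 + 2*x^2 - 2*x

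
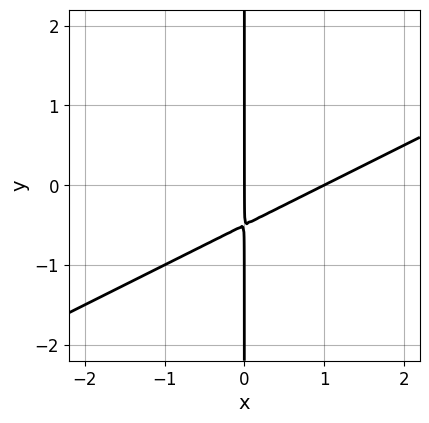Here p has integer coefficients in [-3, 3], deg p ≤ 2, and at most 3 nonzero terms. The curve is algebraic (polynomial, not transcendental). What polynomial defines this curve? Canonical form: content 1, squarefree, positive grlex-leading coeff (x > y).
x^2 - 2*x*y - x

(a) Degree: a generic line meets the curve in up to 2 points, so deg p = 2.
(b) Observable constraints: among the integer gridlines, it crosses the x-axis at x ∈ {0, 1}; the visible y-axis segment lies entirely on the curve.
(c) Fitting integer coefficients to these (and the overall shape) gives p.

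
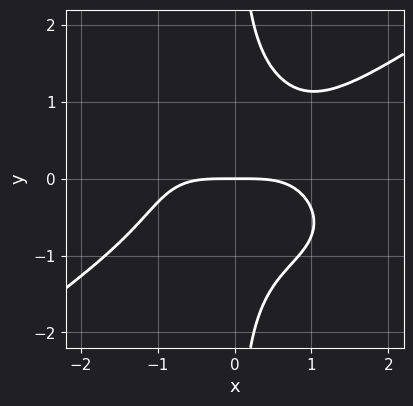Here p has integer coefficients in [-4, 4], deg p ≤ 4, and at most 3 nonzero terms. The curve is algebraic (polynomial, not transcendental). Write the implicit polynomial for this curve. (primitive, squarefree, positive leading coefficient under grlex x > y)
x^4 - 3*x*y^3 + 3*y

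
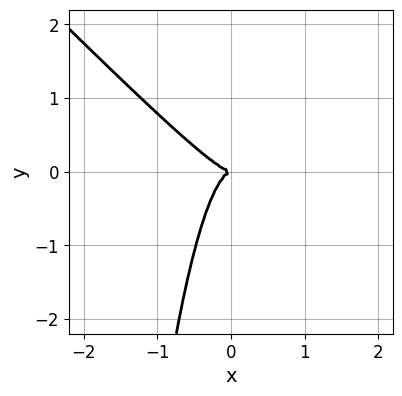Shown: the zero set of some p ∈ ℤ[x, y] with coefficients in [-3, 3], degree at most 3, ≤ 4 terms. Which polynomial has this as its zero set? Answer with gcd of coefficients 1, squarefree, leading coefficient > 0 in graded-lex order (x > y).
3*x^3 + 3*x^2*y + y^2

1. Degree: the shape is more complex than any degree-2 curve, so deg p = 3.
2. Observable constraints: one x-axis crossing is at x = 0; it crosses the y-axis at the gridline y = 0.
3. Assembling these constraints gives the stated polynomial.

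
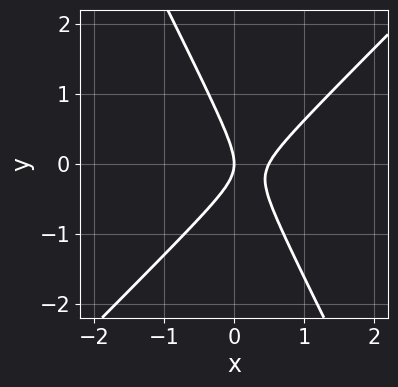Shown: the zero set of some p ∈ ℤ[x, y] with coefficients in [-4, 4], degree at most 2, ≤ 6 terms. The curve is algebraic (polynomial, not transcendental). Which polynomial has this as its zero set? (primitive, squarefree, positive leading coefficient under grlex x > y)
Degree: the shape is more complex than any degree-1 curve, so deg p = 2.
Reading off the gridlines: one y-axis crossing is at y = 0; it crosses the x-axis at the gridline x = 0.
Solving for integer coefficients yields p as stated.

2*x^2 - x*y - y^2 - x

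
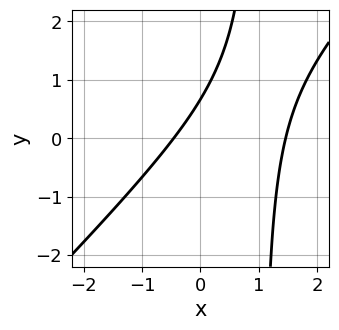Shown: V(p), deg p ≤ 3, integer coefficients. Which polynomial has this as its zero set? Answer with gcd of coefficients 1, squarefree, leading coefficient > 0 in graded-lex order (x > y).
1. The degree is 2 — a generic line meets the curve in up to 2 points.
2. The integer polynomial consistent with all of this is the stated p.

3*x^2 - 3*x*y - 3*x + 3*y - 2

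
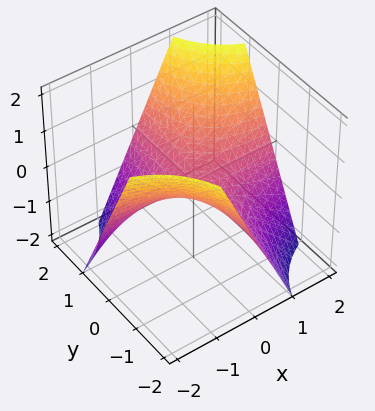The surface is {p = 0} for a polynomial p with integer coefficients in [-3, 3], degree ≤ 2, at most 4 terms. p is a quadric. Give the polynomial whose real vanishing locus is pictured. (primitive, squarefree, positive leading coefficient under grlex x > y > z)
x*y - z

(a) deg p = 2. A hyperbolic paraboloid; a quadric.
(b) Against the integer gridlines: it meets the z-axis at z = 0 (among the integer gridlines); every point of the y-axis in the box is on the surface; every point of the x-axis in the box is on the surface.
(c) Putting this together gives p.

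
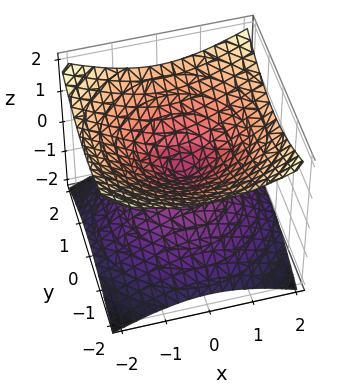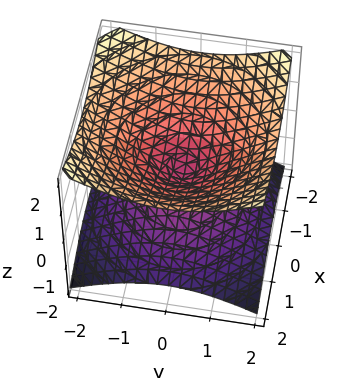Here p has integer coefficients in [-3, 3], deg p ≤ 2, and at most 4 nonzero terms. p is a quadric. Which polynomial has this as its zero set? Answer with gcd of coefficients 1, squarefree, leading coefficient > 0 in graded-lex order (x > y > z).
x^2 + y^2 - 2*z^2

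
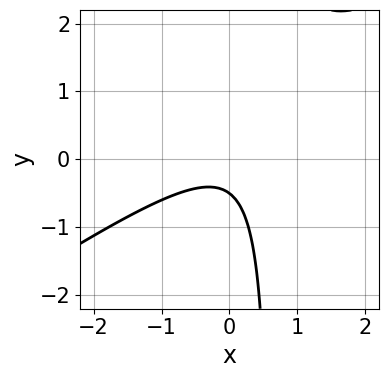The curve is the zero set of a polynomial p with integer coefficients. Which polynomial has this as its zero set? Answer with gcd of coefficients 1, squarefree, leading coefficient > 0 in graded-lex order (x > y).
2*x^2 - 3*x*y + 2*y + 1

First, degree: the shape is more complex than any degree-1 curve, so deg p = 2.
Then, reading off the gridlines: the curve avoids every integer x-axis point in the box.
Finally, fitting integer coefficients to these (and the overall shape) gives p.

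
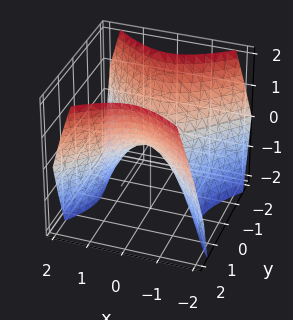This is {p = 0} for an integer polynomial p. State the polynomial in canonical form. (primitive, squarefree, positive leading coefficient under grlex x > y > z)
x^2 - y^2 + z

deg p = 2. A hyperbolic paraboloid; a quadric.
Symmetries: it's symmetric under y → −y, forcing even powers of y; it's symmetric under x → −x, forcing even powers of x.
Against the integer gridlines: one z-axis crossing is at z = 0; one x-axis crossing is at x = 0; one y-axis crossing is at y = 0.
Matching integer coefficients to the picture gives p.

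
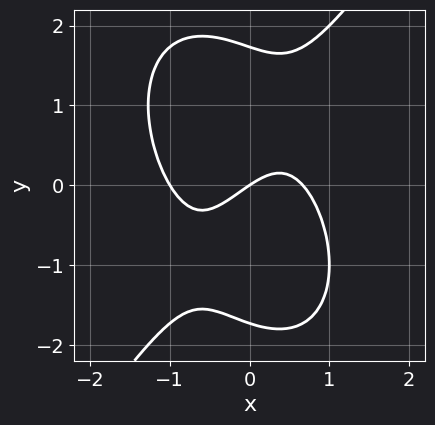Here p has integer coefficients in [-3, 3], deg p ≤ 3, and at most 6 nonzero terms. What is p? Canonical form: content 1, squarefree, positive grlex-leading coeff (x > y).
3*x^3 - y^3 + x^2 - 2*x + 3*y

1. Degree: a generic line meets the curve in up to 3 points, so deg p = 3.
2. Reading off the gridlines: it meets the y-axis at y = 0 (among the integer gridlines); among the integer gridlines, it crosses the x-axis at x ∈ {-1, 0}.
3. Putting this together gives p.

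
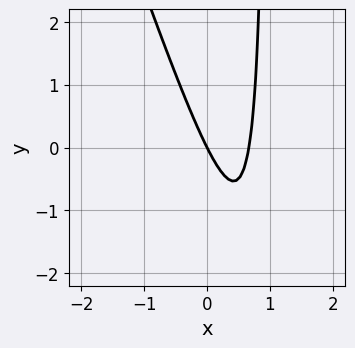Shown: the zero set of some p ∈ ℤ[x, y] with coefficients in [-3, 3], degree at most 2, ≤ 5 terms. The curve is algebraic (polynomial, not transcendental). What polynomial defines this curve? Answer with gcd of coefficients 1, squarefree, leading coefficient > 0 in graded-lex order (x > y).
1. deg p = 2. No degree-1 curve has this shape.
2. Observable constraints: it meets the x-axis at x = 0 (among the integer gridlines); it crosses the y-axis at the gridline y = 0.
3. Putting this together gives p.

3*x^2 + x*y - 2*x - y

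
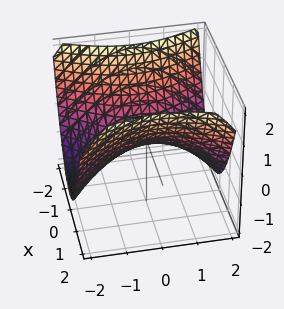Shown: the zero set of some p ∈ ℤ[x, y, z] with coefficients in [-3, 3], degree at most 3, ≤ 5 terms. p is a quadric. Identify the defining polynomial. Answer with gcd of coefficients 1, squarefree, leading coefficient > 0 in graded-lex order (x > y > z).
1. deg p = 2. A saddle surface; a quadric.
2. Symmetries: it's symmetric under y → −y, forcing even powers of y; the x ↦ −x reflection is a symmetry, so x appears only in even powers.
3. Checking where it meets the axes: it crosses the z-axis at the gridline z = 0; it meets the x-axis at x = 0 (among the integer gridlines); it crosses the y-axis at the gridline y = 0.
4. Putting this together gives p.

2*x^2 - y^2 - 3*z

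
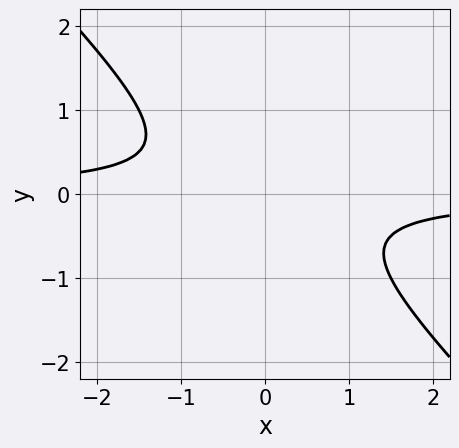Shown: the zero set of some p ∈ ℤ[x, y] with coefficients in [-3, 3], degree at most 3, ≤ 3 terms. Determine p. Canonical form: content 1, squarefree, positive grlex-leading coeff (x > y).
2*x*y + 2*y^2 + 1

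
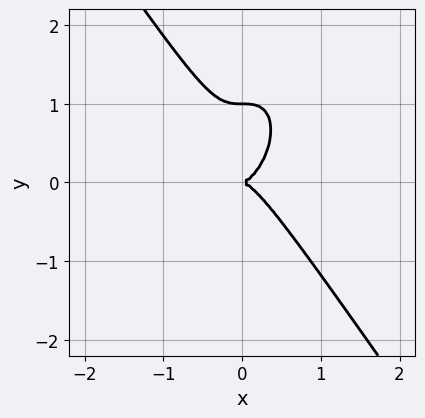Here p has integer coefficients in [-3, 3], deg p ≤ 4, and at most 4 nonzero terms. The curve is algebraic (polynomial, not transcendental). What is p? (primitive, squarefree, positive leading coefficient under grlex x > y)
(a) deg p = 3. The shape is more complex than any degree-2 curve.
(b) Checking where it meets the axes: the y-axis gridline crossings are at y ∈ {0, 1}; it meets the x-axis at x = 0 (among the integer gridlines).
(c) These observations pin down the coefficients.

3*x^3 + y^3 - y^2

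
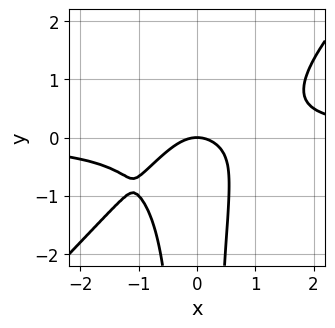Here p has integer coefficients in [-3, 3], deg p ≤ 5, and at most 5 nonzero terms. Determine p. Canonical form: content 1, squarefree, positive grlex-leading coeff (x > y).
3*x^3*y - 3*x^2*y^2 - 2*x^2 - 2*y

The degree is 4 — the shape is more complex than any degree-3 curve.
From the visible intercepts: one y-axis crossing is at y = 0; it crosses the x-axis at the gridline x = 0.
Solving for integer coefficients yields p as stated.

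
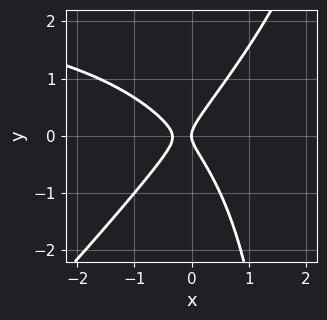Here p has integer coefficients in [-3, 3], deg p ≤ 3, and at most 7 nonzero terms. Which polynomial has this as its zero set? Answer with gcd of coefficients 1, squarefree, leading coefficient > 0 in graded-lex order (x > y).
(a) The degree is 3 — a generic line meets the curve in up to 3 points.
(b) Checking where it meets the axes: it meets the x-axis at x = 0 (among the integer gridlines); it crosses the y-axis at the gridline y = 0.
(c) Solving for integer coefficients yields p as stated.

x^2*y - x*y^2 - 3*x^2 + 2*y^2 - x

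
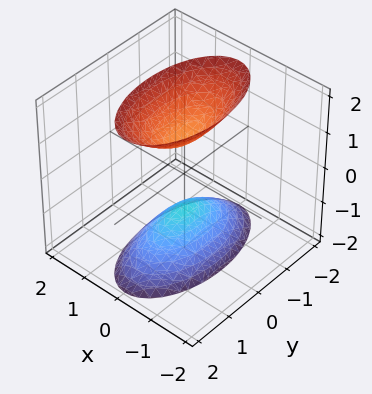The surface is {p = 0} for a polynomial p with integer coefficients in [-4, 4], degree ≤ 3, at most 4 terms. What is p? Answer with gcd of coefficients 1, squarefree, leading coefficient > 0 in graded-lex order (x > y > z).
I count 2 distinct pieces. They look like related sheets of one shape, so recover p as a whole.
Degree: two sheets facing apart; a quadric, so deg p = 2.
Symmetries: the z ↦ −z reflection is a symmetry, so z appears only in even powers; the x ↦ −x reflection is a symmetry, so x appears only in even powers; mirror symmetry y ↦ −y ⇒ only even powers of y.
From the axis intercepts and sections: no x-intercept at any integer in the box; the surface avoids every integer y-axis point in the box; among the integer gridlines, it crosses the z-axis at z ∈ {-1, 1}.
Assembling these constraints gives the stated polynomial.

3*x^2 + y^2 - z^2 + 1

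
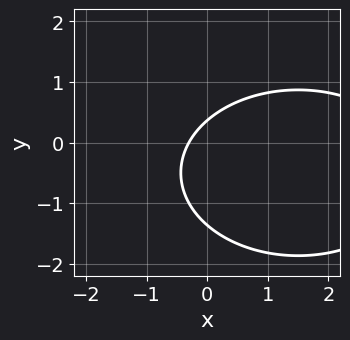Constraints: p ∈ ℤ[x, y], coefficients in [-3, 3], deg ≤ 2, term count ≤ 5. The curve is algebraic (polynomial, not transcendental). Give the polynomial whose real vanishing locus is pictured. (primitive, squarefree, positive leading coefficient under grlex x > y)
The degree is 2 — a generic line meets the curve in up to 2 points.
Matching integer coefficients to the picture gives p.

x^2 + 2*y^2 - 3*x + 2*y - 1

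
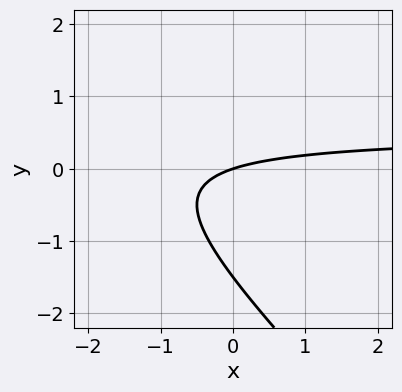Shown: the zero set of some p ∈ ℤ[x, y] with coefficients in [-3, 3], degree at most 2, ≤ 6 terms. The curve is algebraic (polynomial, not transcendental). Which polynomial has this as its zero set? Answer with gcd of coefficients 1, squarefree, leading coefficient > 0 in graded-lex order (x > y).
(a) The degree is 2 — no degree-1 curve has this shape.
(b) Observable constraints: it crosses the x-axis at the gridline x = 0; it meets the y-axis at y = 0 (among the integer gridlines).
(c) Assembling these constraints gives the stated polynomial.

2*x*y + 2*y^2 - x + 3*y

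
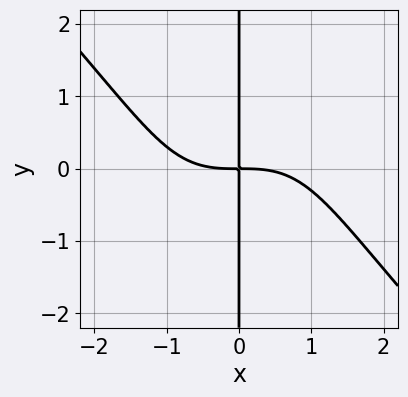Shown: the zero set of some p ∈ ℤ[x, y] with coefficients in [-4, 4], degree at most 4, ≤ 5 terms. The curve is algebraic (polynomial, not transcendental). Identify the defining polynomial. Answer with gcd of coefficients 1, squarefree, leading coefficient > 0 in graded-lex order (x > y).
x^4 - x^2*y^2 + 3*x*y

deg p = 4.
From the visible intercepts: every point of the y-axis in the box is on the curve.
Matching integer coefficients to the picture gives p.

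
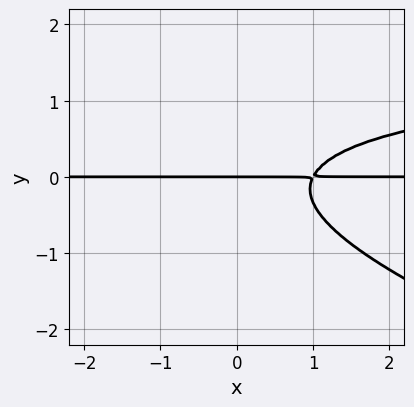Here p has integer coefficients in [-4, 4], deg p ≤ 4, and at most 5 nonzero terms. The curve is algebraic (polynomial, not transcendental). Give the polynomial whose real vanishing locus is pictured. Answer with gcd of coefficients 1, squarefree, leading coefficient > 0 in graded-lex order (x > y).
x*y^2 + 3*y^3 - 2*x*y + 2*y

Degree: no degree-2 curve has this shape, so deg p = 3.
Checking where it meets the axes: it crosses the y-axis at the gridline y = 0; the visible x-axis segment lies entirely on the curve.
Assembling these constraints gives the stated polynomial.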